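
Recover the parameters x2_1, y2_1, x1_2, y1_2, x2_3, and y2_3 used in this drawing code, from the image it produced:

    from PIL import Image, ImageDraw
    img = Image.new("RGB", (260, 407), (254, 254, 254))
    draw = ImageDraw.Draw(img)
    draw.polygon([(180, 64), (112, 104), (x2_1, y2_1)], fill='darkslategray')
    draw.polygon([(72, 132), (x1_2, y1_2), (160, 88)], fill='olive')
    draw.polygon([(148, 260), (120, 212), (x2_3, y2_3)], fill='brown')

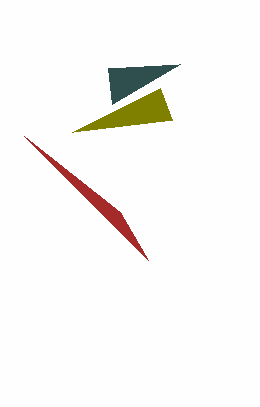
x2_1 = 108, y2_1 = 68, x1_2 = 172, y1_2 = 120, x2_3 = 24, y2_3 = 136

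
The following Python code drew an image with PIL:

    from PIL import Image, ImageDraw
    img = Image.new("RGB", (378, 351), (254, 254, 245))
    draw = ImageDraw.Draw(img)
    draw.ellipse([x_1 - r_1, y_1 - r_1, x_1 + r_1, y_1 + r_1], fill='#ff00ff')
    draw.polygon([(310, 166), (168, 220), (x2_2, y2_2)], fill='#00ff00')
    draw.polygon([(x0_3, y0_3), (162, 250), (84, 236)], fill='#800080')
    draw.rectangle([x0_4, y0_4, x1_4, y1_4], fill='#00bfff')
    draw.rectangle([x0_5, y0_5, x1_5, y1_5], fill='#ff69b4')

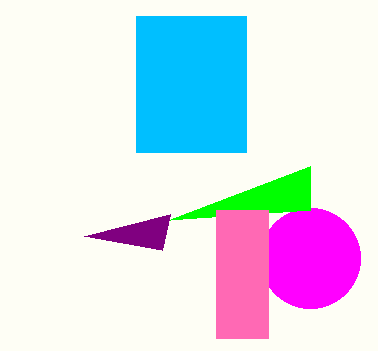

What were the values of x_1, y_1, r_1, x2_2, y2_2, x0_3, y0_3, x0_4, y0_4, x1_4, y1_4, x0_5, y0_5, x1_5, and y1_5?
x_1 = 310; y_1 = 258; r_1 = 50; x2_2 = 310; y2_2 = 210; x0_3 = 170; y0_3 = 214; x0_4 = 136; y0_4 = 16; x1_4 = 246; y1_4 = 152; x0_5 = 216; y0_5 = 210; x1_5 = 268; y1_5 = 338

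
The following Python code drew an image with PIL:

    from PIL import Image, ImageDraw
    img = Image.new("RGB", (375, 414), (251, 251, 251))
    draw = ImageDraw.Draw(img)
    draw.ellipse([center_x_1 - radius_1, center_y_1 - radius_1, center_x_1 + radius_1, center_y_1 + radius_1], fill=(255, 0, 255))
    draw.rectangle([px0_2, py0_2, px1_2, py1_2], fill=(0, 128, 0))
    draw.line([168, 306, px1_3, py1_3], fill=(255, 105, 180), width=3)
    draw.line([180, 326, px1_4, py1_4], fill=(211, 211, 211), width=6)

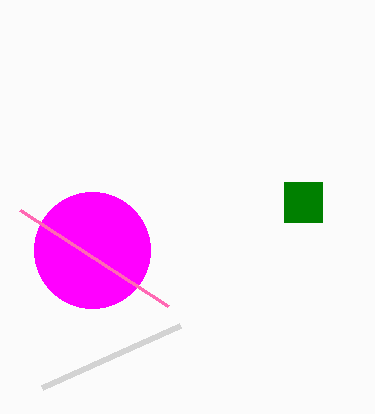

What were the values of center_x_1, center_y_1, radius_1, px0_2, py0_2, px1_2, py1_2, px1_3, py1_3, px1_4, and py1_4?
center_x_1 = 92, center_y_1 = 250, radius_1 = 58, px0_2 = 284, py0_2 = 182, px1_2 = 322, py1_2 = 222, px1_3 = 20, py1_3 = 210, px1_4 = 42, py1_4 = 388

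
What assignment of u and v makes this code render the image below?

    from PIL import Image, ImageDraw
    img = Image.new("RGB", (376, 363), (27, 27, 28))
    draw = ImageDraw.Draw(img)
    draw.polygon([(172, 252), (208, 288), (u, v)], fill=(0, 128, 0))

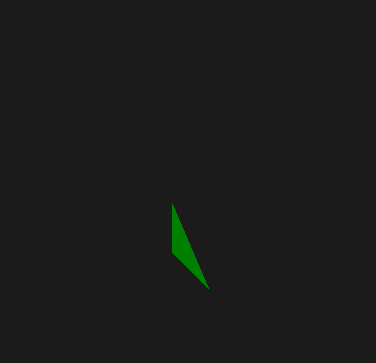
u = 172
v = 204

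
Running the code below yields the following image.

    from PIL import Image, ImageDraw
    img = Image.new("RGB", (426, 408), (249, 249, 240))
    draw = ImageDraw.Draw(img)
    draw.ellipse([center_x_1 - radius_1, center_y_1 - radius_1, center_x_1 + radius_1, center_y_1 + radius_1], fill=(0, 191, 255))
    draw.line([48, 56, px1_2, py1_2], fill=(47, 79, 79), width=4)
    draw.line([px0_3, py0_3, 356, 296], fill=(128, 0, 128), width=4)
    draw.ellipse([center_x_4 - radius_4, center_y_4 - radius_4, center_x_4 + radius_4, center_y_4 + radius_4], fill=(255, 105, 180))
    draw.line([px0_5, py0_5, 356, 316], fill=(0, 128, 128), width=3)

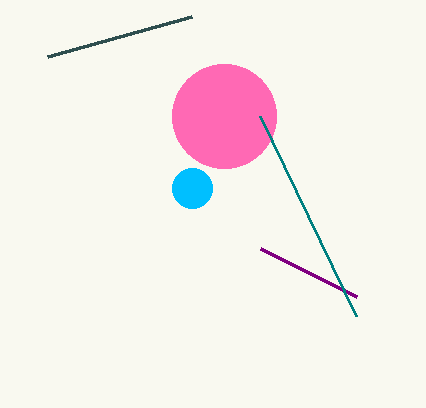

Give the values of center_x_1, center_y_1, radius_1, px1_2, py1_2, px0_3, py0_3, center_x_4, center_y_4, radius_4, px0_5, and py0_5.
center_x_1 = 192, center_y_1 = 188, radius_1 = 20, px1_2 = 192, py1_2 = 16, px0_3 = 260, py0_3 = 248, center_x_4 = 224, center_y_4 = 116, radius_4 = 52, px0_5 = 260, py0_5 = 116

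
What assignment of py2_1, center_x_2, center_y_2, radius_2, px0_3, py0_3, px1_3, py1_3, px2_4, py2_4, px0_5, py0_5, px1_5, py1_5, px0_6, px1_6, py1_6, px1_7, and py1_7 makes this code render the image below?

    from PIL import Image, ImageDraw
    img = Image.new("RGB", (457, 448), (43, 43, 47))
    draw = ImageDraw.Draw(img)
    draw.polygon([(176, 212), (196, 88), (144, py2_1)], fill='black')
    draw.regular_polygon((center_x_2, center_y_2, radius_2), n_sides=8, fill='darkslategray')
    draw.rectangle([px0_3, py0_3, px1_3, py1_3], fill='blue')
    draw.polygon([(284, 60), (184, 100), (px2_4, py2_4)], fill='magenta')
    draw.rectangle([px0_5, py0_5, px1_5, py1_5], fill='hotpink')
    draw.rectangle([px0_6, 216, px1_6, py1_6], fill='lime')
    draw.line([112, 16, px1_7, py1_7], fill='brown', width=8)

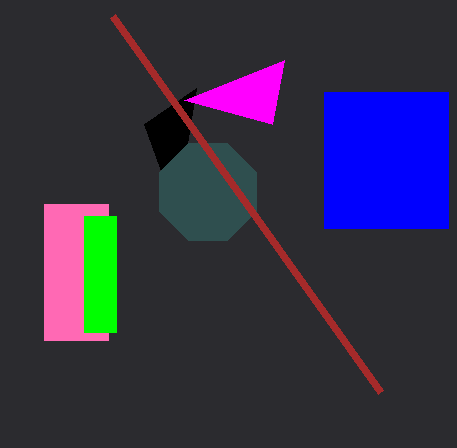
py2_1 = 124
center_x_2 = 208
center_y_2 = 192
radius_2 = 52
px0_3 = 324
py0_3 = 92
px1_3 = 448
py1_3 = 228
px2_4 = 272
py2_4 = 124
px0_5 = 44
py0_5 = 204
px1_5 = 108
py1_5 = 340
px0_6 = 84
px1_6 = 116
py1_6 = 332
px1_7 = 380
py1_7 = 392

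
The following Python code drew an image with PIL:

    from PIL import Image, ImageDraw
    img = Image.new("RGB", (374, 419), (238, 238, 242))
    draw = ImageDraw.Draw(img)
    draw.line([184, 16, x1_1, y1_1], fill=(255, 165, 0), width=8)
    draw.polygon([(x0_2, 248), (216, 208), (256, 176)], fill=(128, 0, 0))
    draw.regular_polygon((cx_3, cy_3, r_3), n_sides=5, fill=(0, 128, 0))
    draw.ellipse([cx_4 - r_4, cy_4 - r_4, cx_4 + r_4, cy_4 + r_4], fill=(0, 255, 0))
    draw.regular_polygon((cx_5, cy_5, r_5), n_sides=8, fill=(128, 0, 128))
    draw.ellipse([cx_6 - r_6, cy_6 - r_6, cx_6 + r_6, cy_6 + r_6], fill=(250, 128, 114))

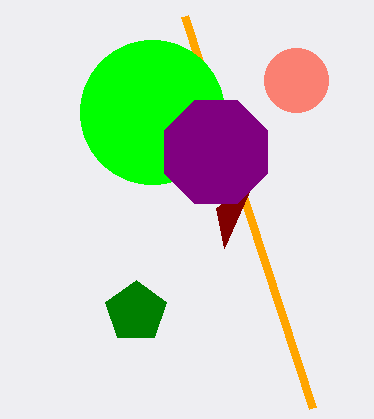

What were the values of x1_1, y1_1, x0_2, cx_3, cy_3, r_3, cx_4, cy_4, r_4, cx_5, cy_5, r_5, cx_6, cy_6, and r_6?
x1_1 = 312; y1_1 = 408; x0_2 = 224; cx_3 = 136; cy_3 = 312; r_3 = 32; cx_4 = 152; cy_4 = 112; r_4 = 72; cx_5 = 216; cy_5 = 152; r_5 = 56; cx_6 = 296; cy_6 = 80; r_6 = 32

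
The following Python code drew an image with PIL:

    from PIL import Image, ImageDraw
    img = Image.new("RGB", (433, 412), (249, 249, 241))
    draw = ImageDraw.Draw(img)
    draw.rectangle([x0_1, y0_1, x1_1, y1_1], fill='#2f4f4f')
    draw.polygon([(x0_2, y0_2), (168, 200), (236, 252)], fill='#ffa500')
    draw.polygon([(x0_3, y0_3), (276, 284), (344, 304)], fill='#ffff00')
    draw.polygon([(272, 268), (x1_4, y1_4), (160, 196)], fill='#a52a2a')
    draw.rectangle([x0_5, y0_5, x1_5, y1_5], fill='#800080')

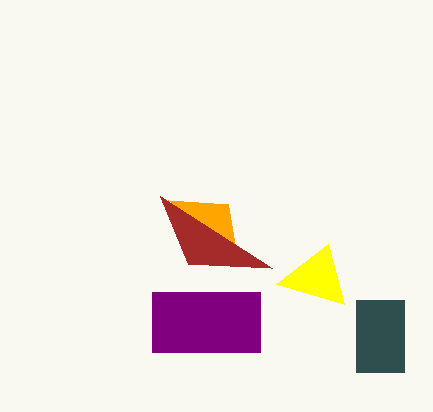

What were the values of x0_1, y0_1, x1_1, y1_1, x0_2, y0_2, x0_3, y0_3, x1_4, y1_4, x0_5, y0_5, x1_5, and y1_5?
x0_1 = 356
y0_1 = 300
x1_1 = 404
y1_1 = 372
x0_2 = 228
y0_2 = 204
x0_3 = 328
y0_3 = 244
x1_4 = 188
y1_4 = 264
x0_5 = 152
y0_5 = 292
x1_5 = 260
y1_5 = 352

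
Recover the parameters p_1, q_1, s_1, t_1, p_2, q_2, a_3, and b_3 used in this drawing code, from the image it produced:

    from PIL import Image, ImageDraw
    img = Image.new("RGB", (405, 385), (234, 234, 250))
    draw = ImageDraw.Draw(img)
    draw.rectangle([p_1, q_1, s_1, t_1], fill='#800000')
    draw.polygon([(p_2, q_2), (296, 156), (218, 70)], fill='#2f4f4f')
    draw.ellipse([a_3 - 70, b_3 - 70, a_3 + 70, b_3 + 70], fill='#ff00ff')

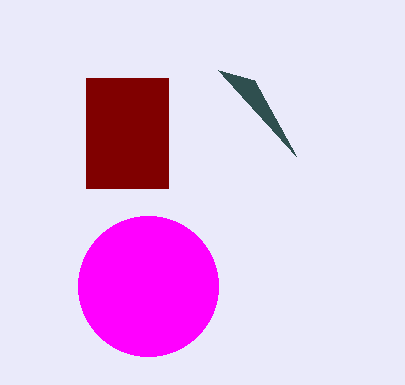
p_1 = 86, q_1 = 78, s_1 = 168, t_1 = 188, p_2 = 254, q_2 = 80, a_3 = 148, b_3 = 286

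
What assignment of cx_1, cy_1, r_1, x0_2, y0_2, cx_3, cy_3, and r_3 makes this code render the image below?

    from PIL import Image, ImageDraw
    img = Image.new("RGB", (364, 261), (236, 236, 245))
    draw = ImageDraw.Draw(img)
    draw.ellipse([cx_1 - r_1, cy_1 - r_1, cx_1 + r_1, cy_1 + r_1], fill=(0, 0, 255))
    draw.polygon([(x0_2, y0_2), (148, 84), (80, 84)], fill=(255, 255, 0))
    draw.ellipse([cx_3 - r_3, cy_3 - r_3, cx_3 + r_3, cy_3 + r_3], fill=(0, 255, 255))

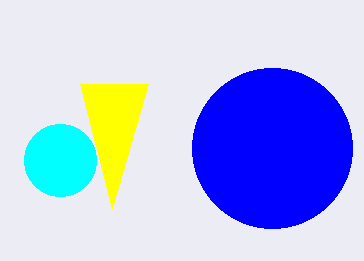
cx_1 = 272, cy_1 = 148, r_1 = 80, x0_2 = 112, y0_2 = 208, cx_3 = 60, cy_3 = 160, r_3 = 36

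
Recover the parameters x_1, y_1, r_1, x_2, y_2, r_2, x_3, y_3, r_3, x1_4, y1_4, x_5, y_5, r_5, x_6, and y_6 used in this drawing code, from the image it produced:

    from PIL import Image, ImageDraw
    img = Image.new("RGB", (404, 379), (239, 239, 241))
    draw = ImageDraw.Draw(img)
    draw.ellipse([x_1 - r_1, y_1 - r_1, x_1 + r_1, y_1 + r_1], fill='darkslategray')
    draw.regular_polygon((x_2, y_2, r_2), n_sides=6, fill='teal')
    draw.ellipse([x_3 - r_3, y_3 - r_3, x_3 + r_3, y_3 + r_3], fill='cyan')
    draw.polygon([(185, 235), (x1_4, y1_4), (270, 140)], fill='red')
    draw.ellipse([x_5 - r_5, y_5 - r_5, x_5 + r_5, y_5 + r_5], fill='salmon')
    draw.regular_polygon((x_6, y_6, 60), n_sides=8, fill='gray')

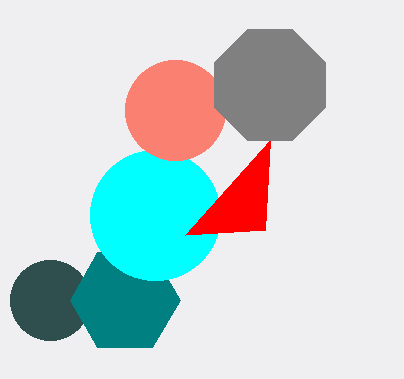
x_1 = 50
y_1 = 300
r_1 = 40
x_2 = 125
y_2 = 300
r_2 = 55
x_3 = 155
y_3 = 215
r_3 = 65
x1_4 = 265
y1_4 = 230
x_5 = 175
y_5 = 110
r_5 = 50
x_6 = 270
y_6 = 85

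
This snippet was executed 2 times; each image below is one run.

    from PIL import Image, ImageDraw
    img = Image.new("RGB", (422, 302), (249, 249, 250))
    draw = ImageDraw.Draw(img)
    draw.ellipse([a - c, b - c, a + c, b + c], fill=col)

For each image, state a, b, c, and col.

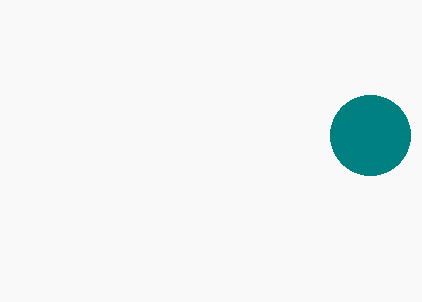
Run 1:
a = 370; b = 135; c = 40; col = 'teal'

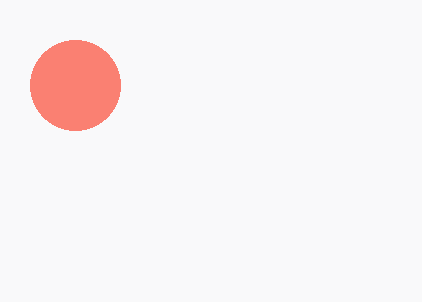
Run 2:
a = 75; b = 85; c = 45; col = 'salmon'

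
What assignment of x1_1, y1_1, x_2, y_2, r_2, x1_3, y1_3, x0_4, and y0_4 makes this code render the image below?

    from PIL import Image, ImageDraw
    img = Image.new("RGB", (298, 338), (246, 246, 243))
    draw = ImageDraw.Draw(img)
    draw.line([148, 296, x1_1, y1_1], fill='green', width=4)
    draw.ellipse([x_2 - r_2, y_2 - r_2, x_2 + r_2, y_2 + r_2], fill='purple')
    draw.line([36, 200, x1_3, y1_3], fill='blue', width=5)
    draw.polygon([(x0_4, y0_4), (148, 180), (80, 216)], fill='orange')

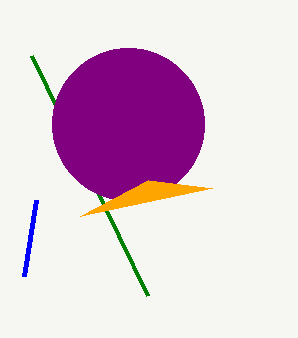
x1_1 = 32
y1_1 = 56
x_2 = 128
y_2 = 124
r_2 = 76
x1_3 = 24
y1_3 = 276
x0_4 = 212
y0_4 = 188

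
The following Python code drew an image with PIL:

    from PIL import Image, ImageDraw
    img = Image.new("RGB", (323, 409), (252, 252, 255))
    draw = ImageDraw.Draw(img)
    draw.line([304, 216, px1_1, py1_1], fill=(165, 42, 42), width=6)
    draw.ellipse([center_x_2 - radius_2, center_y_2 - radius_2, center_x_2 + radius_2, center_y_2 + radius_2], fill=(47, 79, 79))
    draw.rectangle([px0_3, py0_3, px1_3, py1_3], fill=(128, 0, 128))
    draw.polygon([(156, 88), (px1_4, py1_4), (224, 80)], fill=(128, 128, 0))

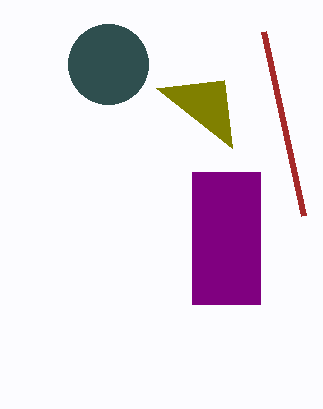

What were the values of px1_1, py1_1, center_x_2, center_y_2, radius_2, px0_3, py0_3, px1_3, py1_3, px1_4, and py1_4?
px1_1 = 264; py1_1 = 32; center_x_2 = 108; center_y_2 = 64; radius_2 = 40; px0_3 = 192; py0_3 = 172; px1_3 = 260; py1_3 = 304; px1_4 = 232; py1_4 = 148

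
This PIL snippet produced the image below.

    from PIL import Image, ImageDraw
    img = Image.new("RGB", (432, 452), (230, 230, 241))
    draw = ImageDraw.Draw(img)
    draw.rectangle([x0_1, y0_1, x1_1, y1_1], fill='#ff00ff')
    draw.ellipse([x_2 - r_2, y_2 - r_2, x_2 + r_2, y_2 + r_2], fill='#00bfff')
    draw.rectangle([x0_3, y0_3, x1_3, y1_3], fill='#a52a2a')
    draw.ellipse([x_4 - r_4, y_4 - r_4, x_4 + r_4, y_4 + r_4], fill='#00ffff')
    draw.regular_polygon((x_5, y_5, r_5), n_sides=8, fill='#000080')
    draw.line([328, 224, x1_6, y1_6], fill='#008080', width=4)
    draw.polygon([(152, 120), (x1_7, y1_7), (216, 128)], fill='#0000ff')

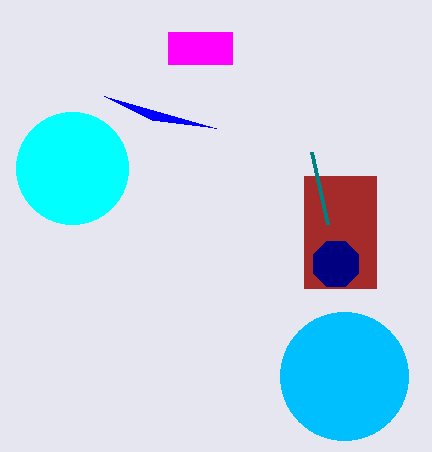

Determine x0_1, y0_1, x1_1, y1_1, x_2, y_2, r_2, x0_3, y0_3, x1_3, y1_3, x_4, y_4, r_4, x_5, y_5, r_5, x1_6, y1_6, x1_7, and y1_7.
x0_1 = 168
y0_1 = 32
x1_1 = 232
y1_1 = 64
x_2 = 344
y_2 = 376
r_2 = 64
x0_3 = 304
y0_3 = 176
x1_3 = 376
y1_3 = 288
x_4 = 72
y_4 = 168
r_4 = 56
x_5 = 336
y_5 = 264
r_5 = 24
x1_6 = 312
y1_6 = 152
x1_7 = 104
y1_7 = 96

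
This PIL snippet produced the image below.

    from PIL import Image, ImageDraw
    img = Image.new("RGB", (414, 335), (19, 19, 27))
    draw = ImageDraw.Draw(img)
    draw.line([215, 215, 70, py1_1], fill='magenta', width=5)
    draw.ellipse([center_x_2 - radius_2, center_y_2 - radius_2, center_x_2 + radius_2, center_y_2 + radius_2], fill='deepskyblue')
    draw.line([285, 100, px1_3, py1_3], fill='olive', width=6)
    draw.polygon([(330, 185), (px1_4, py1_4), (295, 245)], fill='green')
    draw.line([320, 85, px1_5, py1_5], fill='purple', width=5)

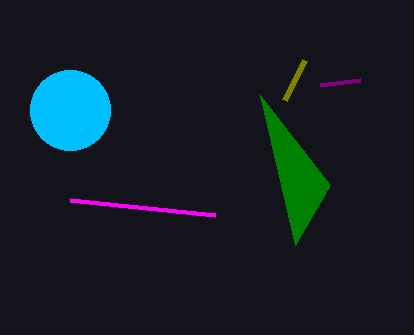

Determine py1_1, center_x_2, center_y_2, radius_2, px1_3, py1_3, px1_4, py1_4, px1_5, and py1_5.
py1_1 = 200
center_x_2 = 70
center_y_2 = 110
radius_2 = 40
px1_3 = 305
py1_3 = 60
px1_4 = 260
py1_4 = 95
px1_5 = 360
py1_5 = 80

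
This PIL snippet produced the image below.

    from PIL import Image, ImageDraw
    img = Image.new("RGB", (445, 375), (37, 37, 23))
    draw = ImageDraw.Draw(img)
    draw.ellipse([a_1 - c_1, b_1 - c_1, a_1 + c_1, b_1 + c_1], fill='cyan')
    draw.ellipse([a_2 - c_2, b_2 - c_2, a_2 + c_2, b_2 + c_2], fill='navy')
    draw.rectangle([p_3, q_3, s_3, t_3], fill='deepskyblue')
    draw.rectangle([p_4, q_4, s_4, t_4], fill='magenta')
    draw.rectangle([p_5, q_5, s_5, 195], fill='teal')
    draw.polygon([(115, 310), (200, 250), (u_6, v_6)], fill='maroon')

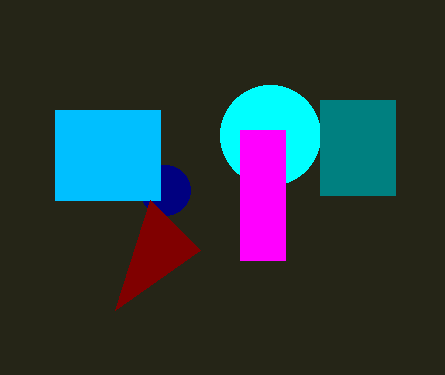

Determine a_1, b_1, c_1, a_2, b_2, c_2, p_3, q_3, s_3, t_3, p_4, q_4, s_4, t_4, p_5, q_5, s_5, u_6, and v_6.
a_1 = 270; b_1 = 135; c_1 = 50; a_2 = 165; b_2 = 190; c_2 = 25; p_3 = 55; q_3 = 110; s_3 = 160; t_3 = 200; p_4 = 240; q_4 = 130; s_4 = 285; t_4 = 260; p_5 = 320; q_5 = 100; s_5 = 395; u_6 = 150; v_6 = 200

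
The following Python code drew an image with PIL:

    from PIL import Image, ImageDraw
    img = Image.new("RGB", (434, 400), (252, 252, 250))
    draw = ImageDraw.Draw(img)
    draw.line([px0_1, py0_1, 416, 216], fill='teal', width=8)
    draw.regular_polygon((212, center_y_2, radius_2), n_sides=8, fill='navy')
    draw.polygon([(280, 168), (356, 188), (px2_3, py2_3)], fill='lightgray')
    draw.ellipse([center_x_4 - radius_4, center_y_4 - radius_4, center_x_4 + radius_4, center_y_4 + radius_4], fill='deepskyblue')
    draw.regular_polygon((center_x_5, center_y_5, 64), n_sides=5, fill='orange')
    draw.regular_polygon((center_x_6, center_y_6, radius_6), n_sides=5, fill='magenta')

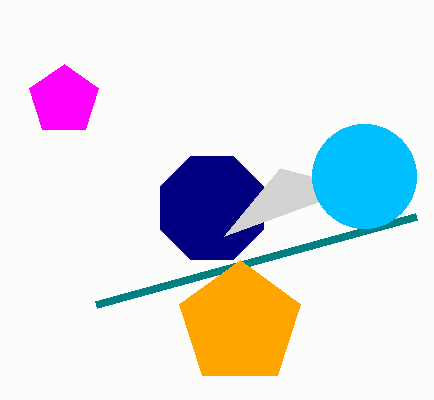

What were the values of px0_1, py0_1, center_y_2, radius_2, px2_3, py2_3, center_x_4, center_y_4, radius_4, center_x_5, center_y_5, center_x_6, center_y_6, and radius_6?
px0_1 = 96; py0_1 = 304; center_y_2 = 208; radius_2 = 56; px2_3 = 224; py2_3 = 236; center_x_4 = 364; center_y_4 = 176; radius_4 = 52; center_x_5 = 240; center_y_5 = 324; center_x_6 = 64; center_y_6 = 100; radius_6 = 36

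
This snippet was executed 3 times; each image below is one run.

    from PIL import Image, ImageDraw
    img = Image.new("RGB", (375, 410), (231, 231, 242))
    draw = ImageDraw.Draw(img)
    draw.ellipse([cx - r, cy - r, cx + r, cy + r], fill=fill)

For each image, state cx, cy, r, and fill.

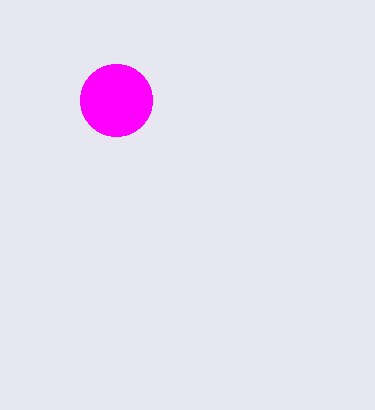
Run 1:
cx = 116; cy = 100; r = 36; fill = 'magenta'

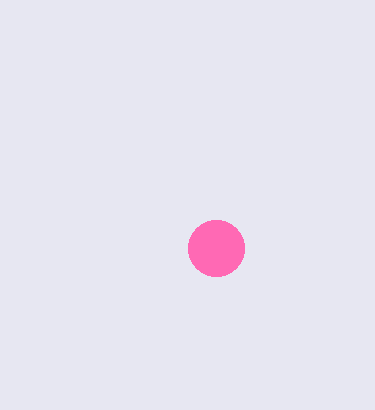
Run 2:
cx = 216; cy = 248; r = 28; fill = 'hotpink'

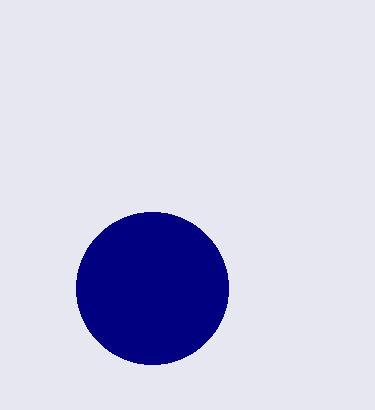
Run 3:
cx = 152; cy = 288; r = 76; fill = 'navy'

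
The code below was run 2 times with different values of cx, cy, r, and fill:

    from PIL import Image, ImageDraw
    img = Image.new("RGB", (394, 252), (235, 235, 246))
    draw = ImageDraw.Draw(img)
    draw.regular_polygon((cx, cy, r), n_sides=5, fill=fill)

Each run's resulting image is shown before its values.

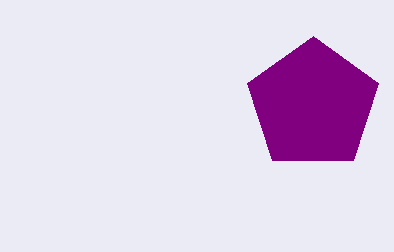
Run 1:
cx = 313, cy = 105, r = 69, fill = 'purple'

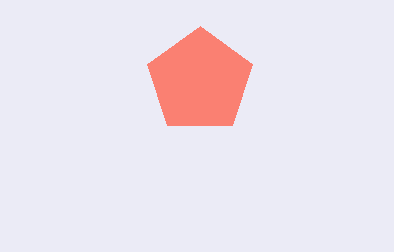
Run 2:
cx = 200
cy = 81
r = 55
fill = 'salmon'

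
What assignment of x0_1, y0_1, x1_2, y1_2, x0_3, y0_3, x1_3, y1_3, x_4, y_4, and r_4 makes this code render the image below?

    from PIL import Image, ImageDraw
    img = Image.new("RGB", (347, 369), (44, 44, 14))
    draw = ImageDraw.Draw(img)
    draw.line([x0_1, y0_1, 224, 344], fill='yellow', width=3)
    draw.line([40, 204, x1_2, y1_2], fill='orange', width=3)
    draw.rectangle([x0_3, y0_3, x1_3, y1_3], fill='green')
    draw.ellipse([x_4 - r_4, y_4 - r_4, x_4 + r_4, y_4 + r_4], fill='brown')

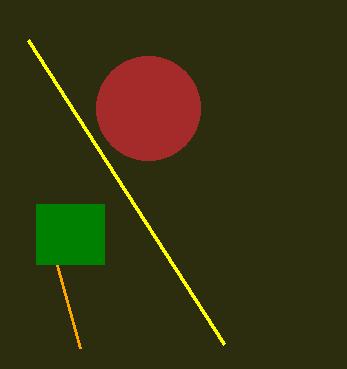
x0_1 = 28; y0_1 = 40; x1_2 = 80; y1_2 = 348; x0_3 = 36; y0_3 = 204; x1_3 = 104; y1_3 = 264; x_4 = 148; y_4 = 108; r_4 = 52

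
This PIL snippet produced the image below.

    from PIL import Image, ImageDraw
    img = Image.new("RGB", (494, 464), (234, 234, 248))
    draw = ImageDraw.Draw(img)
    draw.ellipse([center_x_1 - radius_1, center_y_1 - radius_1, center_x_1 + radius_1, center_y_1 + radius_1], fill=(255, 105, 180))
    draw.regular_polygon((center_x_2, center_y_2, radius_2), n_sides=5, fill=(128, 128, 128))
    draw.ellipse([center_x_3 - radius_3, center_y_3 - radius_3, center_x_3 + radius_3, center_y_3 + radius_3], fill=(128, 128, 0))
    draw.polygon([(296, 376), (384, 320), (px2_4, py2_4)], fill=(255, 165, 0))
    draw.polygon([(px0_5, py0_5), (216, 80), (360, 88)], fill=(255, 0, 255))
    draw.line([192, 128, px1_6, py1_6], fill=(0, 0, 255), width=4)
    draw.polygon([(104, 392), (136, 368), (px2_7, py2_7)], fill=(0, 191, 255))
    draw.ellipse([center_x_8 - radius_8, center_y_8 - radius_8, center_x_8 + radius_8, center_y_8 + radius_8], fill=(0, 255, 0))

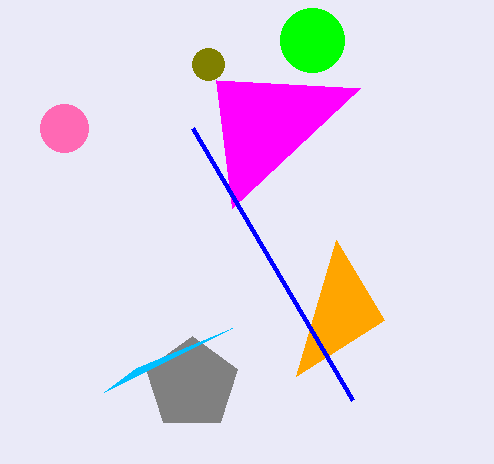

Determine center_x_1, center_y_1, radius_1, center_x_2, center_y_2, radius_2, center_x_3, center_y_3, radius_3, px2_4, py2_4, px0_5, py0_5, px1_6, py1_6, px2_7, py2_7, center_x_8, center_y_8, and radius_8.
center_x_1 = 64; center_y_1 = 128; radius_1 = 24; center_x_2 = 192; center_y_2 = 384; radius_2 = 48; center_x_3 = 208; center_y_3 = 64; radius_3 = 16; px2_4 = 336; py2_4 = 240; px0_5 = 232; py0_5 = 208; px1_6 = 352; py1_6 = 400; px2_7 = 232; py2_7 = 328; center_x_8 = 312; center_y_8 = 40; radius_8 = 32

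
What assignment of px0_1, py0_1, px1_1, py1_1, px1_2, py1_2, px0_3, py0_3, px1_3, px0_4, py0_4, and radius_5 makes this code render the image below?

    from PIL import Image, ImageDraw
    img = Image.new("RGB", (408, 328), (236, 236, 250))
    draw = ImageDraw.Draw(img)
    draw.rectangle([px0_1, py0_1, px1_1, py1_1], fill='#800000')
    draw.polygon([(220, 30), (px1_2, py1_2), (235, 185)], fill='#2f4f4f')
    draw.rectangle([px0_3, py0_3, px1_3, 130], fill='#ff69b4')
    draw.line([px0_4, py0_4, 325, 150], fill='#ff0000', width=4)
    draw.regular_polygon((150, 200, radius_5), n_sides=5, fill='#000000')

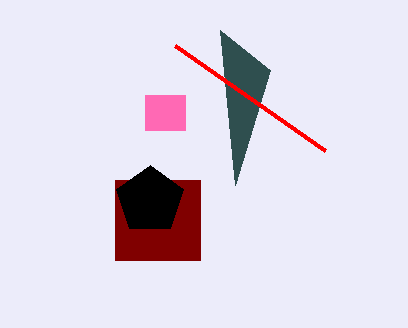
px0_1 = 115, py0_1 = 180, px1_1 = 200, py1_1 = 260, px1_2 = 270, py1_2 = 70, px0_3 = 145, py0_3 = 95, px1_3 = 185, px0_4 = 175, py0_4 = 45, radius_5 = 35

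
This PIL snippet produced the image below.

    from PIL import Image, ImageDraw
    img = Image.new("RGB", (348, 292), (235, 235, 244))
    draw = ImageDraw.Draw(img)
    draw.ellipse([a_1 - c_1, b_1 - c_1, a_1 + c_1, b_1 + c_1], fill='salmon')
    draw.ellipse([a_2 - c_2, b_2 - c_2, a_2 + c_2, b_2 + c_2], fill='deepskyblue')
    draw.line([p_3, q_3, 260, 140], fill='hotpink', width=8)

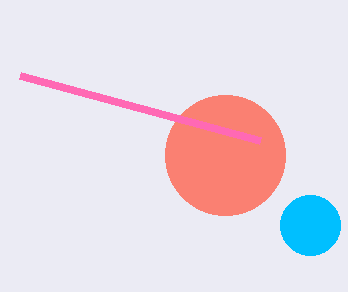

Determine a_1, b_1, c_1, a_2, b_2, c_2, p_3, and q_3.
a_1 = 225; b_1 = 155; c_1 = 60; a_2 = 310; b_2 = 225; c_2 = 30; p_3 = 20; q_3 = 75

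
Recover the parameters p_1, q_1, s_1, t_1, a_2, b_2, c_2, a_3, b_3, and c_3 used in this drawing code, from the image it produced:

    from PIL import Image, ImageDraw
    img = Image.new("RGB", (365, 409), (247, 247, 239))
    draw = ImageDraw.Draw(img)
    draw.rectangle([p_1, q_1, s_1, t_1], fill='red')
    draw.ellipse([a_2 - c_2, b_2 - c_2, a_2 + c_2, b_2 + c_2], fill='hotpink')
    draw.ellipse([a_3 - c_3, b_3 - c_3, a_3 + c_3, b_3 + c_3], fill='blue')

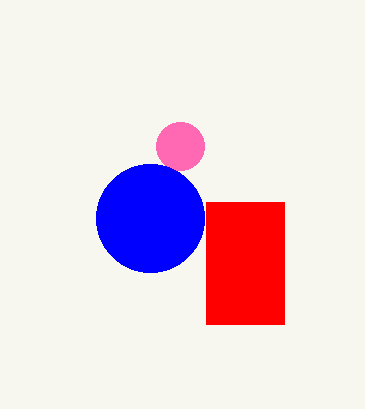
p_1 = 206, q_1 = 202, s_1 = 284, t_1 = 324, a_2 = 180, b_2 = 146, c_2 = 24, a_3 = 150, b_3 = 218, c_3 = 54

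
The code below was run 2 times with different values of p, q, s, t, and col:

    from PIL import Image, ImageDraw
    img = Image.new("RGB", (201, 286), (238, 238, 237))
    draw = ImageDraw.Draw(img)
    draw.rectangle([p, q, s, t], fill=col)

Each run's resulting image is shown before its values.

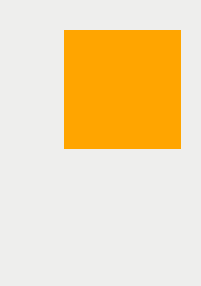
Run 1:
p = 64; q = 30; s = 180; t = 148; col = 'orange'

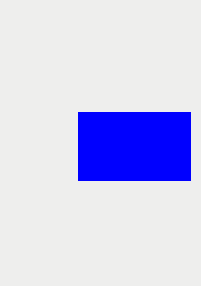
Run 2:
p = 78
q = 112
s = 190
t = 180
col = 'blue'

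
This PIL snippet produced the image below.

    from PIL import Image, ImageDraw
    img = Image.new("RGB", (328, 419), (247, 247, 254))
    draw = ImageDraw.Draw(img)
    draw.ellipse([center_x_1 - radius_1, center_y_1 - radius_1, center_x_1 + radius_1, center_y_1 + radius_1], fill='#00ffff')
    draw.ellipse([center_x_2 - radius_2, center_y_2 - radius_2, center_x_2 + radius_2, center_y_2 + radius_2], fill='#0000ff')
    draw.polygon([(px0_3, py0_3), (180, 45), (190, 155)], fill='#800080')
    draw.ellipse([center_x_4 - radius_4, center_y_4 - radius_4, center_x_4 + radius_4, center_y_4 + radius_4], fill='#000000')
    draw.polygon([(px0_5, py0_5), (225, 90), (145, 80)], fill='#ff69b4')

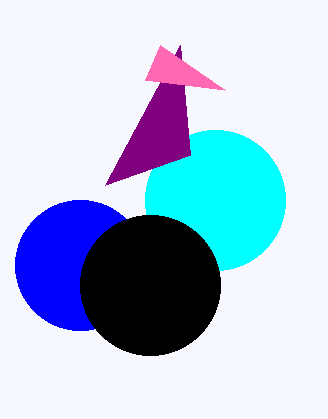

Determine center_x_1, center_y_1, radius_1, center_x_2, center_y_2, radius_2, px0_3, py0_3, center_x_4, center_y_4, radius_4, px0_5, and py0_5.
center_x_1 = 215; center_y_1 = 200; radius_1 = 70; center_x_2 = 80; center_y_2 = 265; radius_2 = 65; px0_3 = 105; py0_3 = 185; center_x_4 = 150; center_y_4 = 285; radius_4 = 70; px0_5 = 160; py0_5 = 45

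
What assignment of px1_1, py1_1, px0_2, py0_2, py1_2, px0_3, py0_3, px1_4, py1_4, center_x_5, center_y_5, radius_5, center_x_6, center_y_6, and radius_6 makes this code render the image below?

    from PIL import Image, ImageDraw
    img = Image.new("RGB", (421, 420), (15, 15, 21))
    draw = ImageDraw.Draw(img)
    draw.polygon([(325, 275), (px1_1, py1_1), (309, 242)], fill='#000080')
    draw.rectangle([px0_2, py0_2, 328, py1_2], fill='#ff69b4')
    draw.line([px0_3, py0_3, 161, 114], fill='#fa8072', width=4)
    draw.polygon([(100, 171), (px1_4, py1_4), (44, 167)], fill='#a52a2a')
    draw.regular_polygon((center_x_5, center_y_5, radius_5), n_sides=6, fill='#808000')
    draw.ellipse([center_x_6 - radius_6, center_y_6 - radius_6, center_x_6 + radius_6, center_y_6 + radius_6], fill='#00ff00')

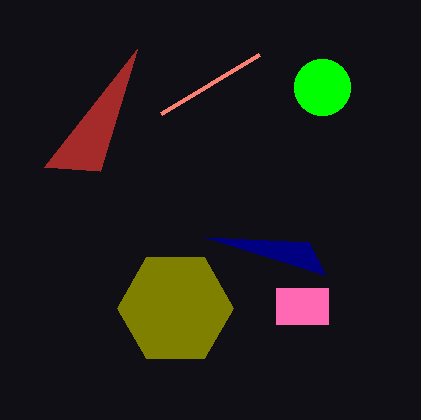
px1_1 = 204; py1_1 = 237; px0_2 = 276; py0_2 = 288; py1_2 = 324; px0_3 = 259; py0_3 = 55; px1_4 = 137; py1_4 = 49; center_x_5 = 175; center_y_5 = 308; radius_5 = 58; center_x_6 = 322; center_y_6 = 87; radius_6 = 28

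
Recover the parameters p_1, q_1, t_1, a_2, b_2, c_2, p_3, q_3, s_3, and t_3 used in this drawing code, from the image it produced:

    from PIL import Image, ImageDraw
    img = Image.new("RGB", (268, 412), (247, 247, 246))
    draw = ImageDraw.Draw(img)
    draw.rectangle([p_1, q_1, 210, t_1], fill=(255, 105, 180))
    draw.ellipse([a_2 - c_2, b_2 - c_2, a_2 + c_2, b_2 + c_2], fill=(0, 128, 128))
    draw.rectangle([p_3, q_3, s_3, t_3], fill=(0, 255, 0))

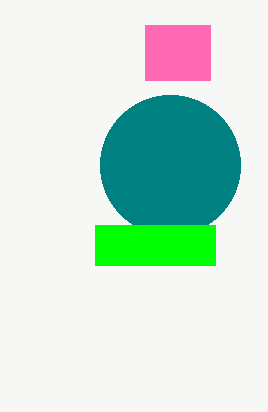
p_1 = 145; q_1 = 25; t_1 = 80; a_2 = 170; b_2 = 165; c_2 = 70; p_3 = 95; q_3 = 225; s_3 = 215; t_3 = 265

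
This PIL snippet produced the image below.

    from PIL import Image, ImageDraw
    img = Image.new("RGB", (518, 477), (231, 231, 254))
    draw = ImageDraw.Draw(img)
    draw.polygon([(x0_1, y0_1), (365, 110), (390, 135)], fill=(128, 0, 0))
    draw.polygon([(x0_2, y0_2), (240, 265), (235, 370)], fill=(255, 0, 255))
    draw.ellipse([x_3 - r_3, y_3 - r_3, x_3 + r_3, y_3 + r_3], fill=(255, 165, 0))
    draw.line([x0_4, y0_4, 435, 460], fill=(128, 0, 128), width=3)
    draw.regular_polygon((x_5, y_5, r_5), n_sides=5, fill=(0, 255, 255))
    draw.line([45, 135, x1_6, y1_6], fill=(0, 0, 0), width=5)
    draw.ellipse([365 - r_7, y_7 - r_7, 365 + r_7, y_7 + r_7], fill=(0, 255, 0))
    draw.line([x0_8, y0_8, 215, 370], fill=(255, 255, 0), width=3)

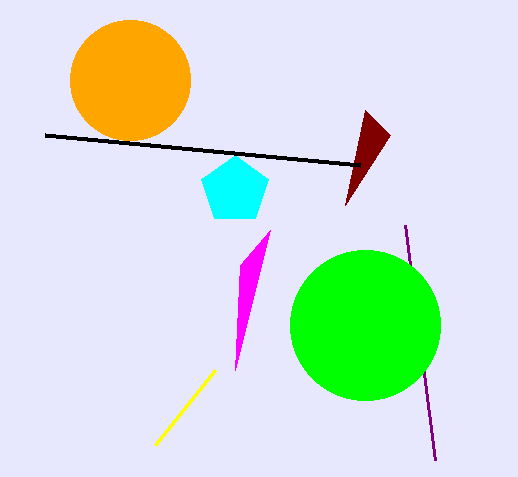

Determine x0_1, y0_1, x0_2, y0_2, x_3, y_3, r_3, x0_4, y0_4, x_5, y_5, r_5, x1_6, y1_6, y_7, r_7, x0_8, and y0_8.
x0_1 = 345, y0_1 = 205, x0_2 = 270, y0_2 = 230, x_3 = 130, y_3 = 80, r_3 = 60, x0_4 = 405, y0_4 = 225, x_5 = 235, y_5 = 190, r_5 = 35, x1_6 = 360, y1_6 = 165, y_7 = 325, r_7 = 75, x0_8 = 155, y0_8 = 445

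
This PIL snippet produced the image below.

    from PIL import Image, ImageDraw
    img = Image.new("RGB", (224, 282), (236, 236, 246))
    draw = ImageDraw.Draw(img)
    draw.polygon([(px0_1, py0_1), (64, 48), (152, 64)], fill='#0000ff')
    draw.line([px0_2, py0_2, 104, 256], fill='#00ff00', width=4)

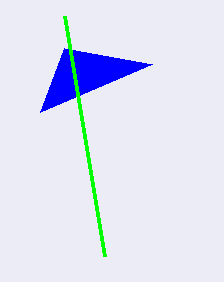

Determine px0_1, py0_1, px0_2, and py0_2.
px0_1 = 40; py0_1 = 112; px0_2 = 64; py0_2 = 16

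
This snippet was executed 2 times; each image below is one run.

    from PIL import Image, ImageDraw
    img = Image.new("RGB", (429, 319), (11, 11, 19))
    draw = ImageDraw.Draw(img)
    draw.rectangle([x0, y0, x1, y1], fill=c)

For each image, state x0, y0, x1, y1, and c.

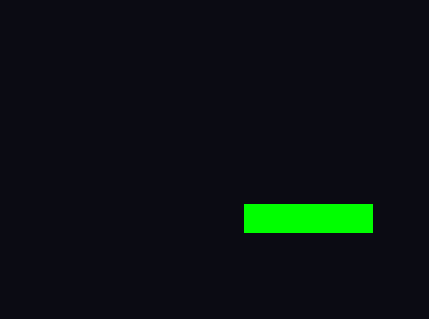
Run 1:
x0 = 244, y0 = 204, x1 = 372, y1 = 232, c = 'lime'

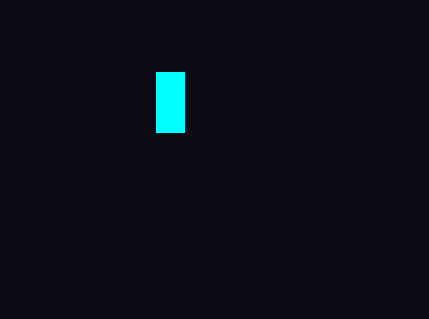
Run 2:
x0 = 156
y0 = 72
x1 = 184
y1 = 132
c = 'cyan'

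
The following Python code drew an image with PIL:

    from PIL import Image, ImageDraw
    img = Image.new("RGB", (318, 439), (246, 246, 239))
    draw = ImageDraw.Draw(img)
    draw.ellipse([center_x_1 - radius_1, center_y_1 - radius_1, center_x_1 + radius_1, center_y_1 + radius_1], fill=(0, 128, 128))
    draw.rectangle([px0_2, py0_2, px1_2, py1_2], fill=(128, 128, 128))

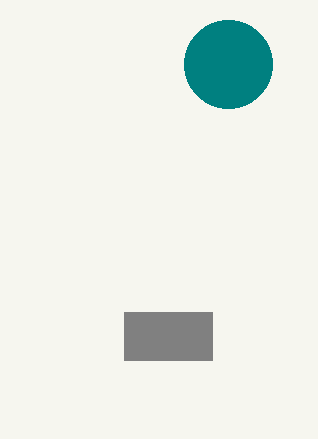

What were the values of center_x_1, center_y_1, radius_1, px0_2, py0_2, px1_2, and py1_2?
center_x_1 = 228; center_y_1 = 64; radius_1 = 44; px0_2 = 124; py0_2 = 312; px1_2 = 212; py1_2 = 360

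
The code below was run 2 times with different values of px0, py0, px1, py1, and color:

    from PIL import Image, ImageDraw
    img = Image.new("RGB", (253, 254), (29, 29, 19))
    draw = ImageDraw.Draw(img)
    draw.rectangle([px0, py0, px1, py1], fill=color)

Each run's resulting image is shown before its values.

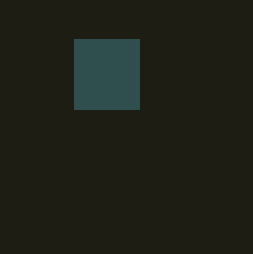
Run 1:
px0 = 74; py0 = 39; px1 = 139; py1 = 109; color = 'darkslategray'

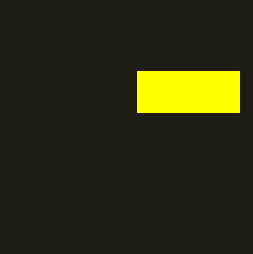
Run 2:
px0 = 137, py0 = 71, px1 = 239, py1 = 112, color = 'yellow'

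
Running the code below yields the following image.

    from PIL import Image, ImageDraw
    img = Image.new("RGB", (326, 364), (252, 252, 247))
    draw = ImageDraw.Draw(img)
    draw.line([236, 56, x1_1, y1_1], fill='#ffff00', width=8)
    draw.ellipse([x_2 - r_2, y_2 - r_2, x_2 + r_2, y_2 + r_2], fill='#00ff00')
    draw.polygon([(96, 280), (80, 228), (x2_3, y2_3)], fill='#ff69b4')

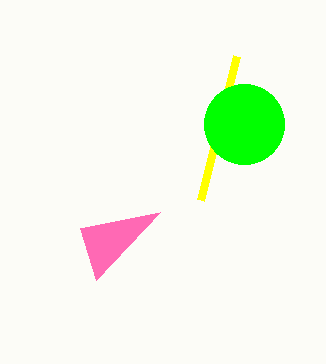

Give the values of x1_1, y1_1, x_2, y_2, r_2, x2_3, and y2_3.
x1_1 = 200, y1_1 = 200, x_2 = 244, y_2 = 124, r_2 = 40, x2_3 = 160, y2_3 = 212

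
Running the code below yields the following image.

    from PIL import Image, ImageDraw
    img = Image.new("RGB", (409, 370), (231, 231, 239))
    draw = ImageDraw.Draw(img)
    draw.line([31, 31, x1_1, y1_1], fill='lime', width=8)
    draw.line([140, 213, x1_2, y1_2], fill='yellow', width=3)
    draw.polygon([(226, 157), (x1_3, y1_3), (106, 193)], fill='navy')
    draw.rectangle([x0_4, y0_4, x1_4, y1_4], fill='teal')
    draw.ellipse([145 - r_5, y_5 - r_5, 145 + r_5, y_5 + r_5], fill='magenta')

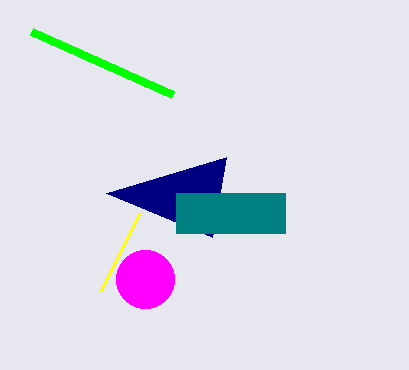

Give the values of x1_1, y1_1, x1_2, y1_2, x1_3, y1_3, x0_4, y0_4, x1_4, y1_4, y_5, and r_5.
x1_1 = 172
y1_1 = 94
x1_2 = 100
y1_2 = 291
x1_3 = 212
y1_3 = 237
x0_4 = 176
y0_4 = 193
x1_4 = 285
y1_4 = 233
y_5 = 279
r_5 = 29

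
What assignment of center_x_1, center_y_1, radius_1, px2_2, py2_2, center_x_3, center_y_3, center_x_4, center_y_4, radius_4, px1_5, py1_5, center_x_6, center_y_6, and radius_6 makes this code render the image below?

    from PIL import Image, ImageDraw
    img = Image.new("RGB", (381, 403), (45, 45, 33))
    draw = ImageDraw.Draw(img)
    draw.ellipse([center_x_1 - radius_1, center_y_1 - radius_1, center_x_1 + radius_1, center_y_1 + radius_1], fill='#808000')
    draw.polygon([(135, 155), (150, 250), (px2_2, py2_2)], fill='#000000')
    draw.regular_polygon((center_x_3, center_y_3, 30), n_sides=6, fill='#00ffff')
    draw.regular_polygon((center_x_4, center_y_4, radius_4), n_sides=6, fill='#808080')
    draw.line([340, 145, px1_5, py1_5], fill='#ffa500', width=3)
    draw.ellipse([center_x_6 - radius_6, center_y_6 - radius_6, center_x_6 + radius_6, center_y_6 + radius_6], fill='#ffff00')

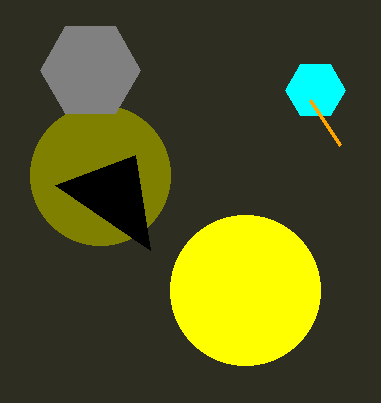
center_x_1 = 100, center_y_1 = 175, radius_1 = 70, px2_2 = 55, py2_2 = 185, center_x_3 = 315, center_y_3 = 90, center_x_4 = 90, center_y_4 = 70, radius_4 = 50, px1_5 = 310, py1_5 = 100, center_x_6 = 245, center_y_6 = 290, radius_6 = 75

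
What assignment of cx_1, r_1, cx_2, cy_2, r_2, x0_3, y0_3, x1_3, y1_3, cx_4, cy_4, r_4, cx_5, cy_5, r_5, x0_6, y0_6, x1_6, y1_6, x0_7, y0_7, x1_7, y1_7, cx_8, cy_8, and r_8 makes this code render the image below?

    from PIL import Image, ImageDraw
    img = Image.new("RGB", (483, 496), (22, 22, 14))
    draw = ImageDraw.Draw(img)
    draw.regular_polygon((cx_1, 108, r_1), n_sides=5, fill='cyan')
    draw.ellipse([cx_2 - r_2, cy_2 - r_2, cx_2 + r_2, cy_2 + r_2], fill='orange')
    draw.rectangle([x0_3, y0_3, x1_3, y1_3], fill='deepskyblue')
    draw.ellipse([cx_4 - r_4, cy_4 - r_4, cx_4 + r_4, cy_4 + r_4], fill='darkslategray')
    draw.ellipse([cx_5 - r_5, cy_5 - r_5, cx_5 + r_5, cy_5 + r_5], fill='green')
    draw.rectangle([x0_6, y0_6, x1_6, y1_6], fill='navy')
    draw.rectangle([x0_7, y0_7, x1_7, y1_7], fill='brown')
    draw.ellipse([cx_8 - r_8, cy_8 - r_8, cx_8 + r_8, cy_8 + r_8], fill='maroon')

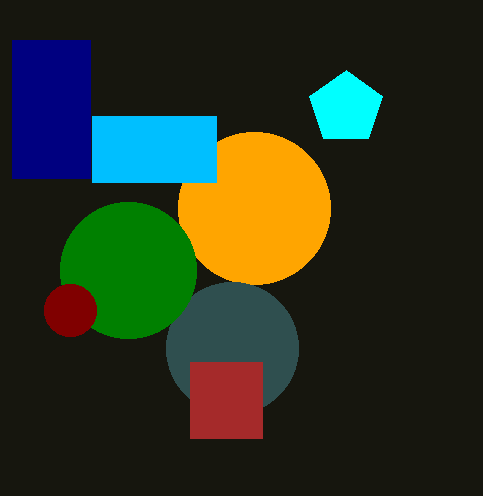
cx_1 = 346
r_1 = 38
cx_2 = 254
cy_2 = 208
r_2 = 76
x0_3 = 92
y0_3 = 116
x1_3 = 216
y1_3 = 182
cx_4 = 232
cy_4 = 348
r_4 = 66
cx_5 = 128
cy_5 = 270
r_5 = 68
x0_6 = 12
y0_6 = 40
x1_6 = 90
y1_6 = 178
x0_7 = 190
y0_7 = 362
x1_7 = 262
y1_7 = 438
cx_8 = 70
cy_8 = 310
r_8 = 26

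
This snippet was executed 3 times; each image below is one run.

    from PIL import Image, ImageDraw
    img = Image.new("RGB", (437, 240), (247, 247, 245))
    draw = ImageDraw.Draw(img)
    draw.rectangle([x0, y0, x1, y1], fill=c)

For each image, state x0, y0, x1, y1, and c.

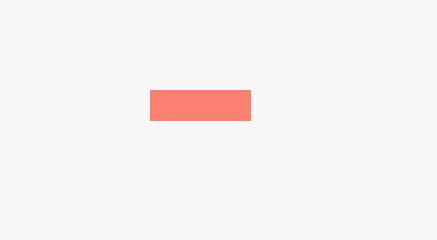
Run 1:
x0 = 150
y0 = 90
x1 = 250
y1 = 120
c = 'salmon'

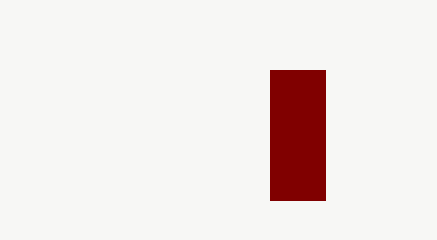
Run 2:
x0 = 270
y0 = 70
x1 = 325
y1 = 200
c = 'maroon'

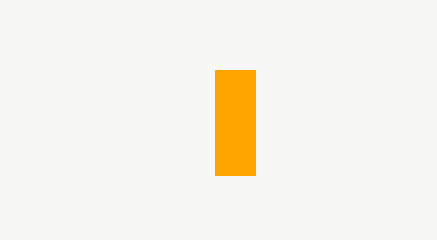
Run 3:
x0 = 215
y0 = 70
x1 = 255
y1 = 175
c = 'orange'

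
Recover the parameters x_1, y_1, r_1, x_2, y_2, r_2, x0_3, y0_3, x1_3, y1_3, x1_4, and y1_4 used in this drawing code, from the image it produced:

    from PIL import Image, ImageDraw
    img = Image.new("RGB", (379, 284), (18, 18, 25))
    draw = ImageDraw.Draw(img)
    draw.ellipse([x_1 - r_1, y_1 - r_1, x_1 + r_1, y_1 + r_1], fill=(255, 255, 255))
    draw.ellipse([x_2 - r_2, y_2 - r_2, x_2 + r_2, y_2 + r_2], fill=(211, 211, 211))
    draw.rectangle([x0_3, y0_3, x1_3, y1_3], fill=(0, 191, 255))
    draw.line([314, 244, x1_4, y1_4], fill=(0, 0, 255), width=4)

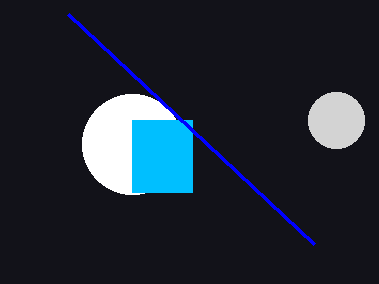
x_1 = 132, y_1 = 144, r_1 = 50, x_2 = 336, y_2 = 120, r_2 = 28, x0_3 = 132, y0_3 = 120, x1_3 = 192, y1_3 = 192, x1_4 = 68, y1_4 = 14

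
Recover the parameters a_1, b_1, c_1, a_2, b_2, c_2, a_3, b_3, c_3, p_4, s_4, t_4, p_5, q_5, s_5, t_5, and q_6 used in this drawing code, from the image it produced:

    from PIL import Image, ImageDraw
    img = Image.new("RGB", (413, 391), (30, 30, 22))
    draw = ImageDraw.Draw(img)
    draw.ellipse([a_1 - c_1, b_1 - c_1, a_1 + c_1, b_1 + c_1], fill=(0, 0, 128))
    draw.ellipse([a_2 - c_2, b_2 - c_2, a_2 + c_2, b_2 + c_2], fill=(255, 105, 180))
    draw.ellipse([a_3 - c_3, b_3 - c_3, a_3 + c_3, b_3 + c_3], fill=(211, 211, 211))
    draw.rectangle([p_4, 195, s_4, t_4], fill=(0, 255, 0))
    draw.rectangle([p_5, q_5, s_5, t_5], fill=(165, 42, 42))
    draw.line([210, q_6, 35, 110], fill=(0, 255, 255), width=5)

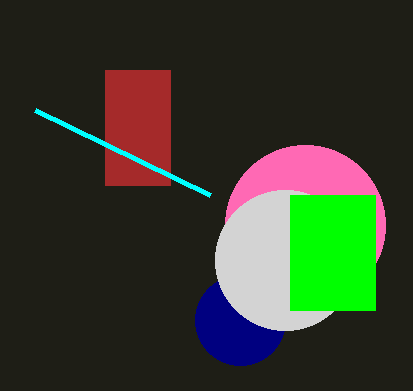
a_1 = 240
b_1 = 320
c_1 = 45
a_2 = 305
b_2 = 225
c_2 = 80
a_3 = 285
b_3 = 260
c_3 = 70
p_4 = 290
s_4 = 375
t_4 = 310
p_5 = 105
q_5 = 70
s_5 = 170
t_5 = 185
q_6 = 195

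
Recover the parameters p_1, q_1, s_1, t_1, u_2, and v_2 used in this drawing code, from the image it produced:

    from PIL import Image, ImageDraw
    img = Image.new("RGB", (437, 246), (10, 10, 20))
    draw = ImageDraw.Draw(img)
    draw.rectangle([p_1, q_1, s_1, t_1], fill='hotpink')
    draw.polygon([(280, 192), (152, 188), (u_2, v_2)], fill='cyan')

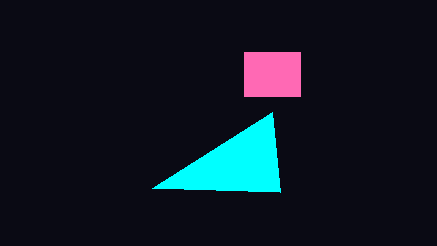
p_1 = 244
q_1 = 52
s_1 = 300
t_1 = 96
u_2 = 272
v_2 = 112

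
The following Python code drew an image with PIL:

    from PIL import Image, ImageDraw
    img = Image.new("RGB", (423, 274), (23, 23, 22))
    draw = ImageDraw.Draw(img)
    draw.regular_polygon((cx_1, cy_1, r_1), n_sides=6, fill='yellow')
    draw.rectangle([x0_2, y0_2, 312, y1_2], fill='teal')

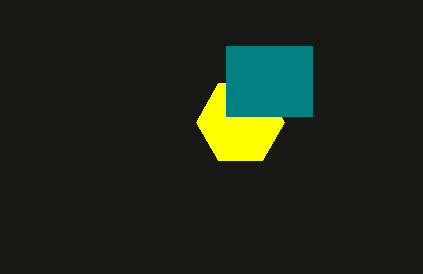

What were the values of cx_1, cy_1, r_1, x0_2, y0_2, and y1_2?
cx_1 = 240; cy_1 = 122; r_1 = 44; x0_2 = 226; y0_2 = 46; y1_2 = 116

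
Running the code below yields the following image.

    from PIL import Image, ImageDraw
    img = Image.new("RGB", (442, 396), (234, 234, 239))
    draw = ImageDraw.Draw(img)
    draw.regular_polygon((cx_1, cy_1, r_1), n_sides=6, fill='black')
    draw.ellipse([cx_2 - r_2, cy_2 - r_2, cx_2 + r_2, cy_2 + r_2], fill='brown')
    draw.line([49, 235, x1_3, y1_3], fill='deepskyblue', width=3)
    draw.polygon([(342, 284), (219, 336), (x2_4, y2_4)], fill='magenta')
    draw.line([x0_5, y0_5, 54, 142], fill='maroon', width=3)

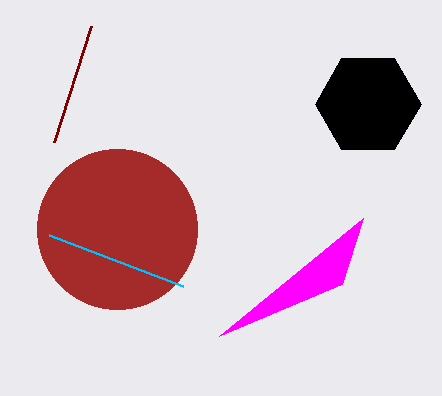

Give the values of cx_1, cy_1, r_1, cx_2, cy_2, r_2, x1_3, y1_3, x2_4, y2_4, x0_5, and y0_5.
cx_1 = 368
cy_1 = 104
r_1 = 53
cx_2 = 117
cy_2 = 229
r_2 = 80
x1_3 = 183
y1_3 = 286
x2_4 = 363
y2_4 = 218
x0_5 = 91
y0_5 = 26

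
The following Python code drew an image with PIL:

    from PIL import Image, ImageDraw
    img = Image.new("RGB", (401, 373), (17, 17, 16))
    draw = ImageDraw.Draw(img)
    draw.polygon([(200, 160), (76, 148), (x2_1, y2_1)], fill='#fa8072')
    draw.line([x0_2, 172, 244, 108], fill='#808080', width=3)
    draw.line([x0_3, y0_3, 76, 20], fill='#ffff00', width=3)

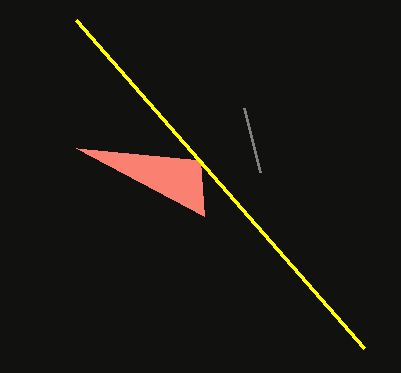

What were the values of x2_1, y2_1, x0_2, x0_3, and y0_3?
x2_1 = 204; y2_1 = 216; x0_2 = 260; x0_3 = 364; y0_3 = 348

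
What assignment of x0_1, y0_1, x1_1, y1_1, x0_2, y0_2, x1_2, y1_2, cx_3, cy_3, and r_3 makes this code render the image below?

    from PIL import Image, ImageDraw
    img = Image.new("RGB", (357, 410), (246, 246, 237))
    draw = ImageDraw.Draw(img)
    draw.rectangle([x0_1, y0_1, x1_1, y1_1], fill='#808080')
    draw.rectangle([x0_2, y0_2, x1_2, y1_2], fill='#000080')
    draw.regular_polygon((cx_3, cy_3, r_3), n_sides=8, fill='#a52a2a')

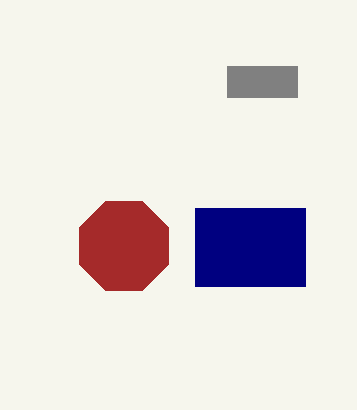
x0_1 = 227, y0_1 = 66, x1_1 = 297, y1_1 = 97, x0_2 = 195, y0_2 = 208, x1_2 = 305, y1_2 = 286, cx_3 = 124, cy_3 = 246, r_3 = 48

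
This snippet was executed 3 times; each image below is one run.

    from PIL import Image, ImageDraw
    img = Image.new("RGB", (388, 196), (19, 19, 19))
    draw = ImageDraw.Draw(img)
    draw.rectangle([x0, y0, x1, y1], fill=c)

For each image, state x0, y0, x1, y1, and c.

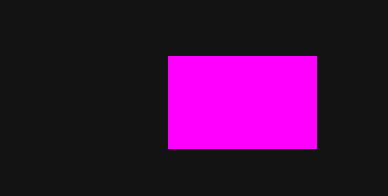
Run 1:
x0 = 168
y0 = 56
x1 = 316
y1 = 148
c = 'magenta'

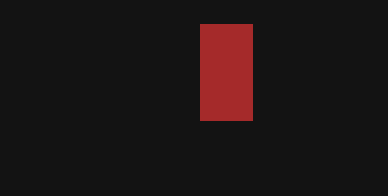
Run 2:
x0 = 200
y0 = 24
x1 = 252
y1 = 120
c = 'brown'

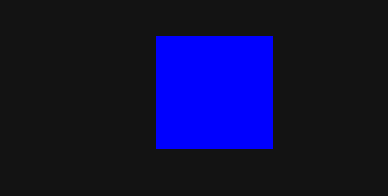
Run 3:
x0 = 156, y0 = 36, x1 = 272, y1 = 148, c = 'blue'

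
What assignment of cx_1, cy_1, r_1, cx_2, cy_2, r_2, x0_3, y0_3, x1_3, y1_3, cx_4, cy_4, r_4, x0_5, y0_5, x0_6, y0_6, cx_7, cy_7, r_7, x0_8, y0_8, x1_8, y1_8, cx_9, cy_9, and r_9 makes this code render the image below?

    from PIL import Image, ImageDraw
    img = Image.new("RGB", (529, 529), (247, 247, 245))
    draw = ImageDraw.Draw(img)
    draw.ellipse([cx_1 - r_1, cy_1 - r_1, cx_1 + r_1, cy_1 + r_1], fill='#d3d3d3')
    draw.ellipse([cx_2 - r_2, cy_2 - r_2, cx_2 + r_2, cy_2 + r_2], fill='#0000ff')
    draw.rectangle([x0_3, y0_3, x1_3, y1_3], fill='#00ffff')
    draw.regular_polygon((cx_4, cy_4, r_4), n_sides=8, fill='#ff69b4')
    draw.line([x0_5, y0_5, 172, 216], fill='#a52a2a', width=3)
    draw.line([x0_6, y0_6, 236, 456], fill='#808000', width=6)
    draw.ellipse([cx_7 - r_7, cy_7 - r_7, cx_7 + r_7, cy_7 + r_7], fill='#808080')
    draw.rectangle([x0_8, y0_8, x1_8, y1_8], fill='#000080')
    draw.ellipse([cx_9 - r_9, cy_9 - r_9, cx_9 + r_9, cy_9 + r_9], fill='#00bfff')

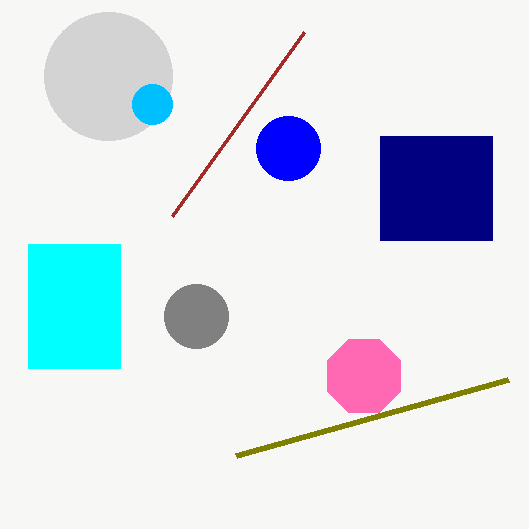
cx_1 = 108, cy_1 = 76, r_1 = 64, cx_2 = 288, cy_2 = 148, r_2 = 32, x0_3 = 28, y0_3 = 244, x1_3 = 120, y1_3 = 368, cx_4 = 364, cy_4 = 376, r_4 = 40, x0_5 = 304, y0_5 = 32, x0_6 = 508, y0_6 = 380, cx_7 = 196, cy_7 = 316, r_7 = 32, x0_8 = 380, y0_8 = 136, x1_8 = 492, y1_8 = 240, cx_9 = 152, cy_9 = 104, r_9 = 20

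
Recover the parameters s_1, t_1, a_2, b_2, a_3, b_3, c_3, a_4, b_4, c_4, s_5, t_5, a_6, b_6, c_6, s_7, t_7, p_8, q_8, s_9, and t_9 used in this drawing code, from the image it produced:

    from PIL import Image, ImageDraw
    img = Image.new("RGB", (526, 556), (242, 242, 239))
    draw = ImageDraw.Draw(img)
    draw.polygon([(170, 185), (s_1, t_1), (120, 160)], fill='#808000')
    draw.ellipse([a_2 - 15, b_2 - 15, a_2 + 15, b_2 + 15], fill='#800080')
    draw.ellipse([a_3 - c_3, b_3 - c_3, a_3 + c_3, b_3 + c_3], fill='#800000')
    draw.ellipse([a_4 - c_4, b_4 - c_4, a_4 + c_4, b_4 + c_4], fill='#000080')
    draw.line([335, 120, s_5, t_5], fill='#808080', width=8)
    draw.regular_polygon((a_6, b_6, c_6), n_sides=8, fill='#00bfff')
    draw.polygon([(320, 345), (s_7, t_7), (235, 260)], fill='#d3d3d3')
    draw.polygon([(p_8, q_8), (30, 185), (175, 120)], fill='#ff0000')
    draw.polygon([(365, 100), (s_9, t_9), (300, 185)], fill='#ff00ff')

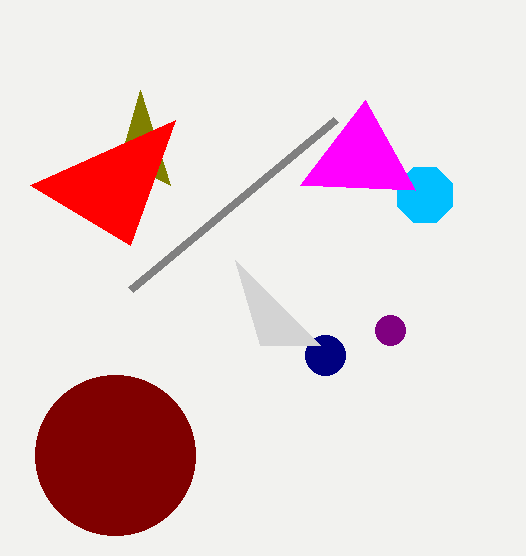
s_1 = 140; t_1 = 90; a_2 = 390; b_2 = 330; a_3 = 115; b_3 = 455; c_3 = 80; a_4 = 325; b_4 = 355; c_4 = 20; s_5 = 130; t_5 = 290; a_6 = 425; b_6 = 195; c_6 = 30; s_7 = 260; t_7 = 345; p_8 = 130; q_8 = 245; s_9 = 415; t_9 = 190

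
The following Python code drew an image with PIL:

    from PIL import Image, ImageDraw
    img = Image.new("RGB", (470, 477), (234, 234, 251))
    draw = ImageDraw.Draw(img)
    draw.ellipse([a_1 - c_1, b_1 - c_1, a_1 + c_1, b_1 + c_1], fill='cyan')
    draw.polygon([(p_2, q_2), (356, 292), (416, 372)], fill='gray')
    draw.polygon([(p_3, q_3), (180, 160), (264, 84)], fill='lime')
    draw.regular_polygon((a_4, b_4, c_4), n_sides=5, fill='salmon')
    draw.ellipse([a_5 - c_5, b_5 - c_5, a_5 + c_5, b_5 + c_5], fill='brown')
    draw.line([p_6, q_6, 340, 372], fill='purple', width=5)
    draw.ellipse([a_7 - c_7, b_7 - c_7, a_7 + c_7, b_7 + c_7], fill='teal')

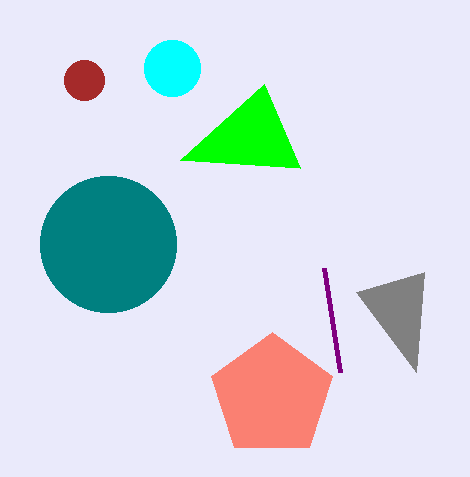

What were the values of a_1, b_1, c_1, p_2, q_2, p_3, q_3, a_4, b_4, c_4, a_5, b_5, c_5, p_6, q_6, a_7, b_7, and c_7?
a_1 = 172
b_1 = 68
c_1 = 28
p_2 = 424
q_2 = 272
p_3 = 300
q_3 = 168
a_4 = 272
b_4 = 396
c_4 = 64
a_5 = 84
b_5 = 80
c_5 = 20
p_6 = 324
q_6 = 268
a_7 = 108
b_7 = 244
c_7 = 68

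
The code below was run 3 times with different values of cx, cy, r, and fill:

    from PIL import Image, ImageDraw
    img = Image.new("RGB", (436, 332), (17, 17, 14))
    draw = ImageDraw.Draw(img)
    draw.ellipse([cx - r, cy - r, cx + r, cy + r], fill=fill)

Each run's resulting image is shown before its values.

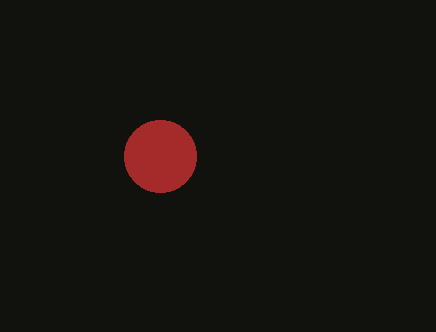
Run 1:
cx = 160, cy = 156, r = 36, fill = 'brown'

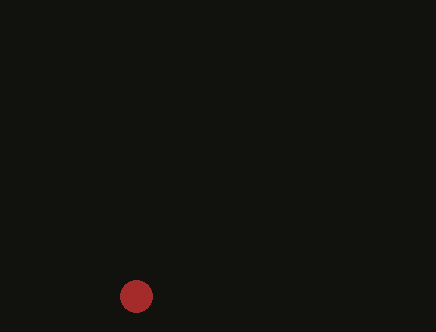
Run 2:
cx = 136; cy = 296; r = 16; fill = 'brown'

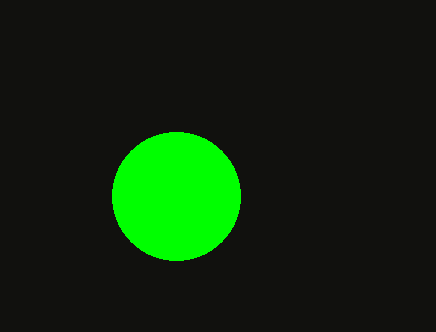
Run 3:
cx = 176; cy = 196; r = 64; fill = 'lime'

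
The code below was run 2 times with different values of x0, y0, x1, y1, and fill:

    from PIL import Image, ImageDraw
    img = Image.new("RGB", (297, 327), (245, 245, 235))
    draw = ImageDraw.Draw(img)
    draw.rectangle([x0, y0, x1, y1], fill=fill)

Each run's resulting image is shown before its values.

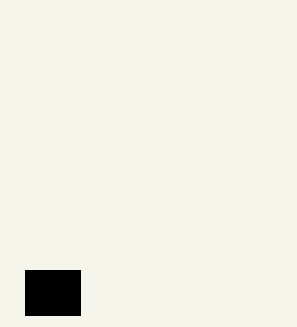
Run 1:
x0 = 25, y0 = 270, x1 = 80, y1 = 315, fill = 'black'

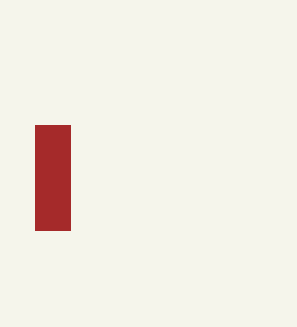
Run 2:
x0 = 35; y0 = 125; x1 = 70; y1 = 230; fill = 'brown'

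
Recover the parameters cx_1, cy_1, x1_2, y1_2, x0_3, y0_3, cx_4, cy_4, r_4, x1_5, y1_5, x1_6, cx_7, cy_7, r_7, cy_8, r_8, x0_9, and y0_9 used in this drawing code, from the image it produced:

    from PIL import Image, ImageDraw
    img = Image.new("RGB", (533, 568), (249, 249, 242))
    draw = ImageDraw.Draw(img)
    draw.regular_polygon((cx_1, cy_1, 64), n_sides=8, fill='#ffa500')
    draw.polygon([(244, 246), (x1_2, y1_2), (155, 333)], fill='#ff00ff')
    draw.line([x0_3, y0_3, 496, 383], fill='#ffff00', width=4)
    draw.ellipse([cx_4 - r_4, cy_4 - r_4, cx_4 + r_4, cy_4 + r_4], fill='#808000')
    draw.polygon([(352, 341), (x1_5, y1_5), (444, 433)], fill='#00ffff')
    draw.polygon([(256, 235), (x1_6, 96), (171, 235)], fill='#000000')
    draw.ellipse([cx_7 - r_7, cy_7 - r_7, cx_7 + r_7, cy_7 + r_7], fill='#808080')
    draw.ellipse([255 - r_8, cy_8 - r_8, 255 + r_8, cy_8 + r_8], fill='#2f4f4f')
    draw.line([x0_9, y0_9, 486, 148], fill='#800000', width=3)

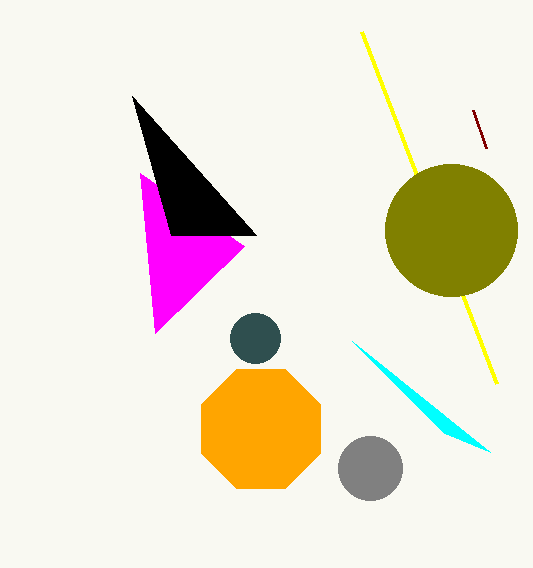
cx_1 = 261
cy_1 = 429
x1_2 = 140
y1_2 = 173
x0_3 = 361
y0_3 = 31
cx_4 = 451
cy_4 = 230
r_4 = 66
x1_5 = 490
y1_5 = 452
x1_6 = 132
cx_7 = 370
cy_7 = 468
r_7 = 32
cy_8 = 338
r_8 = 25
x0_9 = 473
y0_9 = 110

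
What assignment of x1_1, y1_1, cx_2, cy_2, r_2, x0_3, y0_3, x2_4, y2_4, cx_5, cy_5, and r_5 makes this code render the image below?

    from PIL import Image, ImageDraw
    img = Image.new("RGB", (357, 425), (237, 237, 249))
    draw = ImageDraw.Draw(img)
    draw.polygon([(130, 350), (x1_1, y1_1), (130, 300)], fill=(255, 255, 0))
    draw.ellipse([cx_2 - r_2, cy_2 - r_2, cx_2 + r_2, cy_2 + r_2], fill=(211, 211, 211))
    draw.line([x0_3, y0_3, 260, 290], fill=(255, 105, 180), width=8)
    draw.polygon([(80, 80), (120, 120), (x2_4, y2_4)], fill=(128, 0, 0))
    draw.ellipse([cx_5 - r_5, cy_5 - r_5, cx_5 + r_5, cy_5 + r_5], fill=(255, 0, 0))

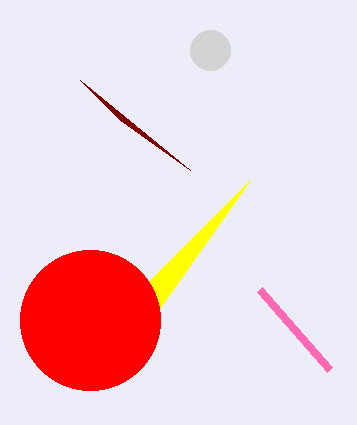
x1_1 = 250, y1_1 = 180, cx_2 = 210, cy_2 = 50, r_2 = 20, x0_3 = 330, y0_3 = 370, x2_4 = 190, y2_4 = 170, cx_5 = 90, cy_5 = 320, r_5 = 70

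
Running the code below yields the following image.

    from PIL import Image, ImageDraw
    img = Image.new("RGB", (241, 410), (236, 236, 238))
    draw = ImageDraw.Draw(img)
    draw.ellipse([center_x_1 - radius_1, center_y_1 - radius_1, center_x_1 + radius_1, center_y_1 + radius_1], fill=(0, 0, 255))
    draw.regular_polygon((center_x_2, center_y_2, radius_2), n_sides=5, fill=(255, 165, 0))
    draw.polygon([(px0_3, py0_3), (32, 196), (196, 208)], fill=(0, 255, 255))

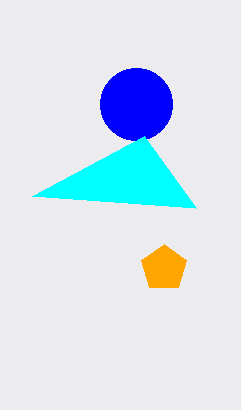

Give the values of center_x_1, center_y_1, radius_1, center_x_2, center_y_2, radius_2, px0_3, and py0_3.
center_x_1 = 136
center_y_1 = 104
radius_1 = 36
center_x_2 = 164
center_y_2 = 268
radius_2 = 24
px0_3 = 144
py0_3 = 136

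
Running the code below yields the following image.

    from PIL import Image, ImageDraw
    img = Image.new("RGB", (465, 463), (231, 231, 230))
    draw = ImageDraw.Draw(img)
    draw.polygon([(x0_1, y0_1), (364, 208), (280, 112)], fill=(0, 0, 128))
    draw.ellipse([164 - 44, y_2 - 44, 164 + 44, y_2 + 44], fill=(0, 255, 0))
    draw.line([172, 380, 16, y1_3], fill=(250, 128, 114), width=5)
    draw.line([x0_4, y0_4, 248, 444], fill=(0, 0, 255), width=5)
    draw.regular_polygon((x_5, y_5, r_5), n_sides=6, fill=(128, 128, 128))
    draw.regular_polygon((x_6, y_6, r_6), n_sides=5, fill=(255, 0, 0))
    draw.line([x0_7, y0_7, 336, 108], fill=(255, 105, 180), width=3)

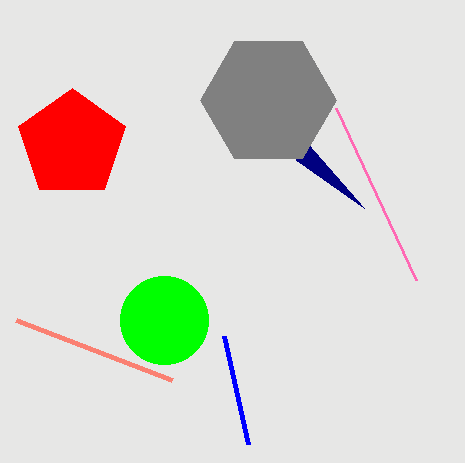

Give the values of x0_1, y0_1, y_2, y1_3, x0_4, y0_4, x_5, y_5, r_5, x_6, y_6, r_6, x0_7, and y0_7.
x0_1 = 296; y0_1 = 160; y_2 = 320; y1_3 = 320; x0_4 = 224; y0_4 = 336; x_5 = 268; y_5 = 100; r_5 = 68; x_6 = 72; y_6 = 144; r_6 = 56; x0_7 = 416; y0_7 = 280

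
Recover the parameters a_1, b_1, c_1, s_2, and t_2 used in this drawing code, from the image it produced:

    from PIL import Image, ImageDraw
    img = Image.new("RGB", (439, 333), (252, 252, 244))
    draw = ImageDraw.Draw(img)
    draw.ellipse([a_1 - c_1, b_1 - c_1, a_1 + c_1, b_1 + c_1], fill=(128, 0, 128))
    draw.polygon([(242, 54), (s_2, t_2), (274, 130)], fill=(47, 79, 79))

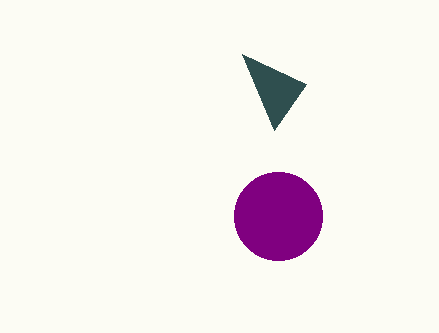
a_1 = 278; b_1 = 216; c_1 = 44; s_2 = 306; t_2 = 84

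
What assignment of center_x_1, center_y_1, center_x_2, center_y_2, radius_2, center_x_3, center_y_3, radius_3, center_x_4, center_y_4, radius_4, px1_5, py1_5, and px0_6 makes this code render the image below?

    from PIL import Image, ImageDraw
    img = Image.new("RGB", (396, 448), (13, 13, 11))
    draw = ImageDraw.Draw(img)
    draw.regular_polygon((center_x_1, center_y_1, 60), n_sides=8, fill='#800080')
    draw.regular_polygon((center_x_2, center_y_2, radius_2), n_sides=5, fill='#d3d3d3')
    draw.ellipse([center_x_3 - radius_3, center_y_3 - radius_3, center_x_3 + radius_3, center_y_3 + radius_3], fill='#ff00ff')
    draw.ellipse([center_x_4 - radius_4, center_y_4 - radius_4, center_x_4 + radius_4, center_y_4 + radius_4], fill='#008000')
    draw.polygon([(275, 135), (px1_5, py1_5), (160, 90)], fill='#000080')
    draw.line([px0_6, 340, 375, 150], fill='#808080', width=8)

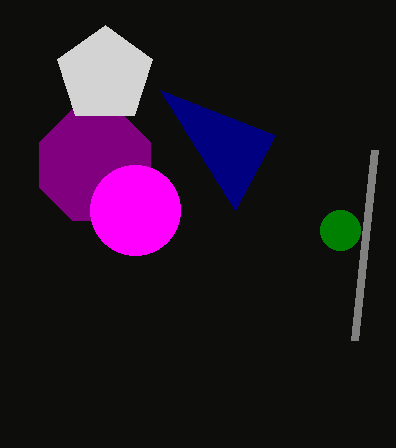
center_x_1 = 95
center_y_1 = 165
center_x_2 = 105
center_y_2 = 75
radius_2 = 50
center_x_3 = 135
center_y_3 = 210
radius_3 = 45
center_x_4 = 340
center_y_4 = 230
radius_4 = 20
px1_5 = 235
py1_5 = 210
px0_6 = 355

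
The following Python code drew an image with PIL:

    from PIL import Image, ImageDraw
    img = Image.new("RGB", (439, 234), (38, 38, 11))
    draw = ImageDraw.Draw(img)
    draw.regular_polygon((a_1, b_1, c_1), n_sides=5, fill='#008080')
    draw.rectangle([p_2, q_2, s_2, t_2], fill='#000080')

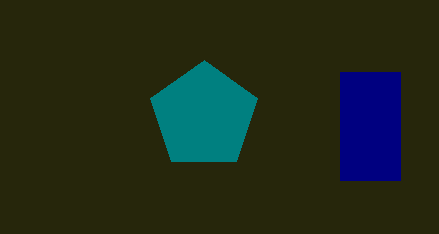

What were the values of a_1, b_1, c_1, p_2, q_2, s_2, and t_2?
a_1 = 204; b_1 = 116; c_1 = 56; p_2 = 340; q_2 = 72; s_2 = 400; t_2 = 180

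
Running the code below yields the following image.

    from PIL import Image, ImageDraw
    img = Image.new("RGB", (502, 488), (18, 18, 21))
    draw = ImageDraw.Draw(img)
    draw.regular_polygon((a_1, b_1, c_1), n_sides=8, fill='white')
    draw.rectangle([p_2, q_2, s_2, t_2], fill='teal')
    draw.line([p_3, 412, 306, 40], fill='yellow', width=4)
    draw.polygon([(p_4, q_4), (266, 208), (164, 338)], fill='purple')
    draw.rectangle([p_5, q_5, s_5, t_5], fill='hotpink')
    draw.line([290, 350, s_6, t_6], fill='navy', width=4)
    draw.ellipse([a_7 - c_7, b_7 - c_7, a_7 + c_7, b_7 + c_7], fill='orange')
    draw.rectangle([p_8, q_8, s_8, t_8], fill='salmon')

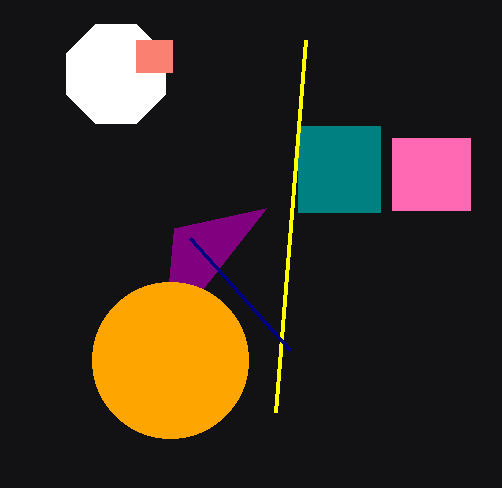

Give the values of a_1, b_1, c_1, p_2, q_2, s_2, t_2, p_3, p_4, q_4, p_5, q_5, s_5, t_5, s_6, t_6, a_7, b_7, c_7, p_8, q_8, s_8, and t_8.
a_1 = 116; b_1 = 74; c_1 = 54; p_2 = 298; q_2 = 126; s_2 = 380; t_2 = 212; p_3 = 276; p_4 = 174; q_4 = 228; p_5 = 392; q_5 = 138; s_5 = 470; t_5 = 210; s_6 = 190; t_6 = 238; a_7 = 170; b_7 = 360; c_7 = 78; p_8 = 136; q_8 = 40; s_8 = 172; t_8 = 72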